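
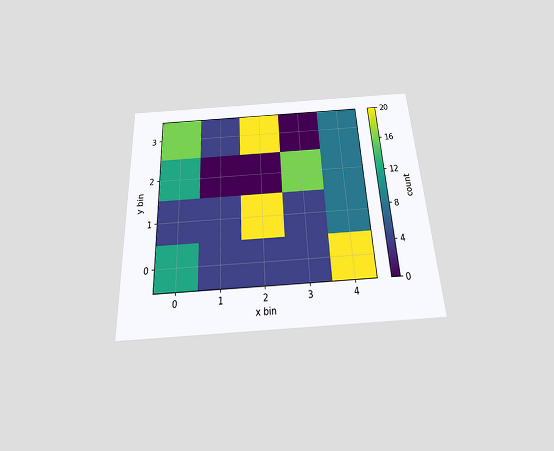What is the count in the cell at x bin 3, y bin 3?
The chart is tilted about 3° counter-clockwise and viewed slightly from below. Matching the cell (3, 3) against the colorbar gives 0.

0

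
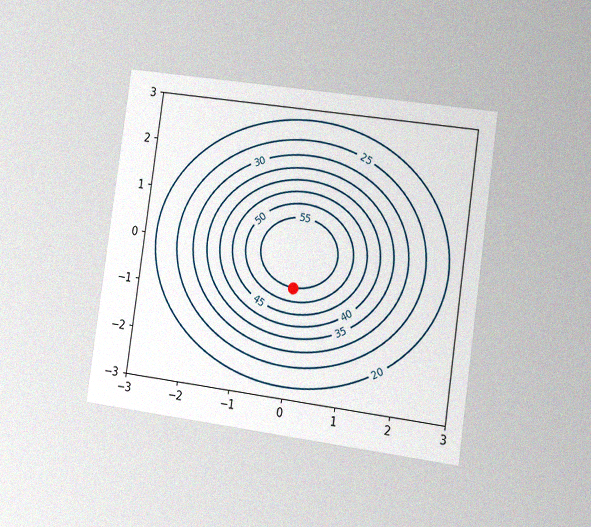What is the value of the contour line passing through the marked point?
55

The chart is tilted about 8° clockwise and viewed slightly from the right, with some photo noise. The marked point sits on the contour labelled 55.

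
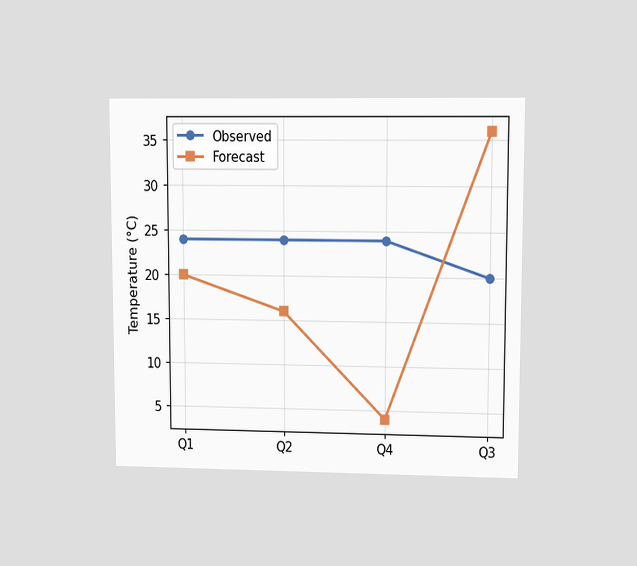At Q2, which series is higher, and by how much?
The chart is viewed at a slight angle. At Q2, Observed sits above the other line by 8°C.

Observed, by 8°C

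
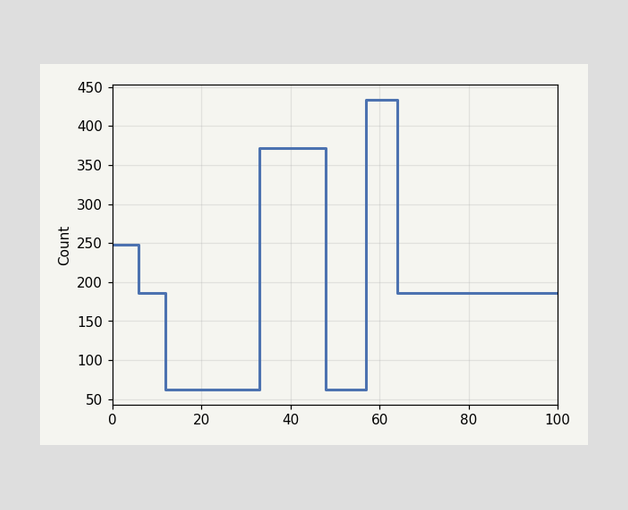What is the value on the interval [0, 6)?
On [0, 6) the step sits at 248.

248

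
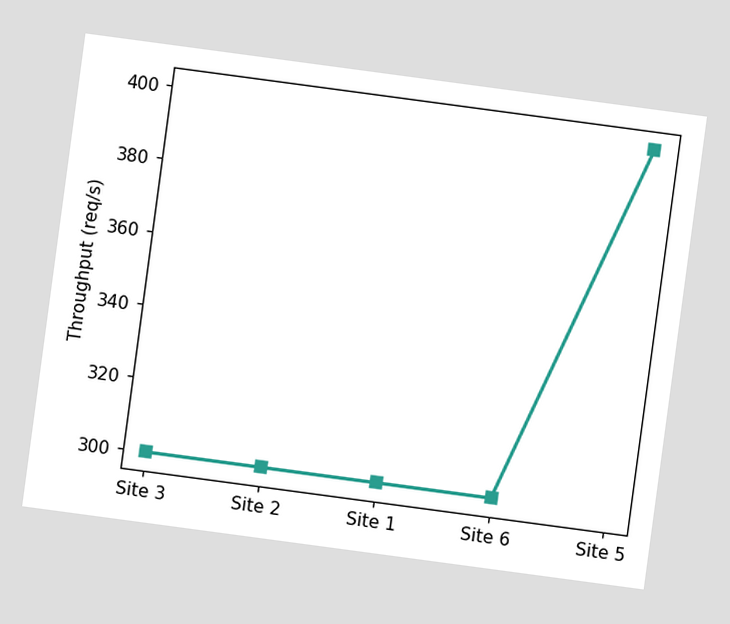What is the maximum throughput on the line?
The chart is tilted about 8° clockwise. The highest point is at Site 5, and reading across to the y-axis gives 400req/s.

400req/s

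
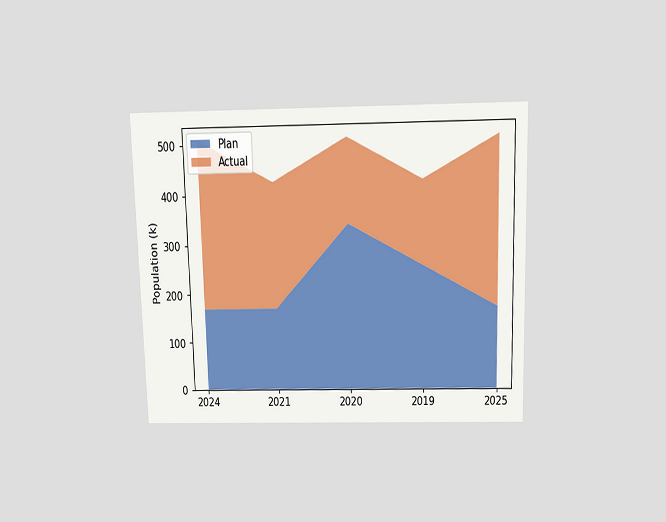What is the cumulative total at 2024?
510k

The chart is viewed slightly from above. The stacked total at 2024 reaches 510k.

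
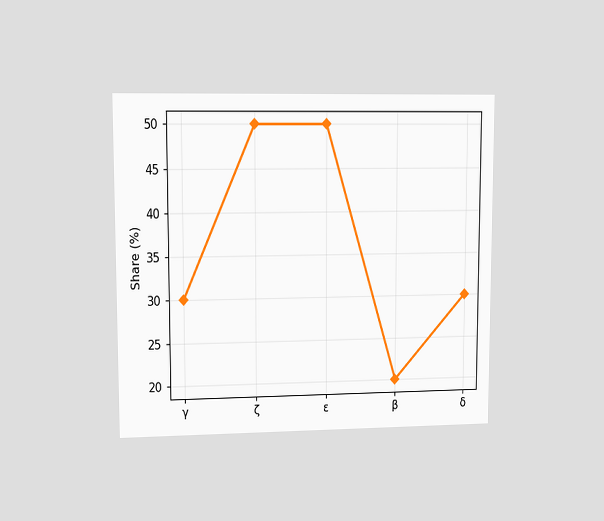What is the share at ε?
The chart is viewed at a slight angle. At ε, the line is at 50%.

50%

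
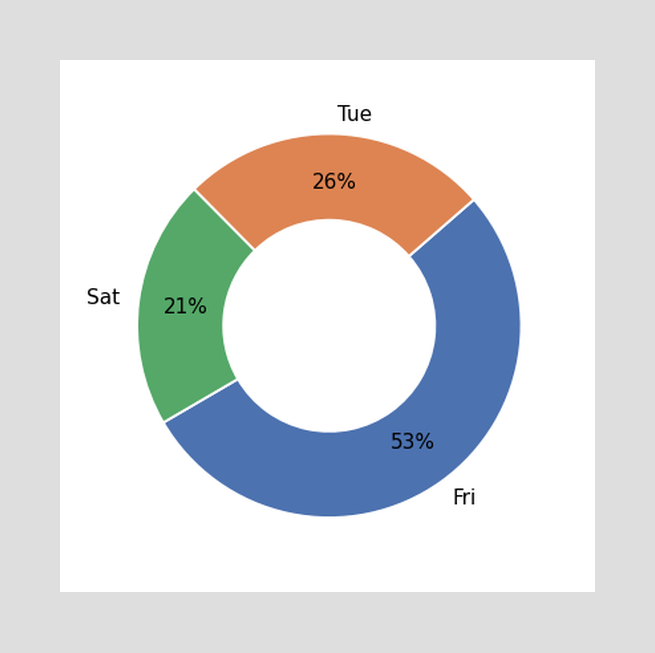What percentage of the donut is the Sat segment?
The Sat segment takes up 21% of the ring.

21%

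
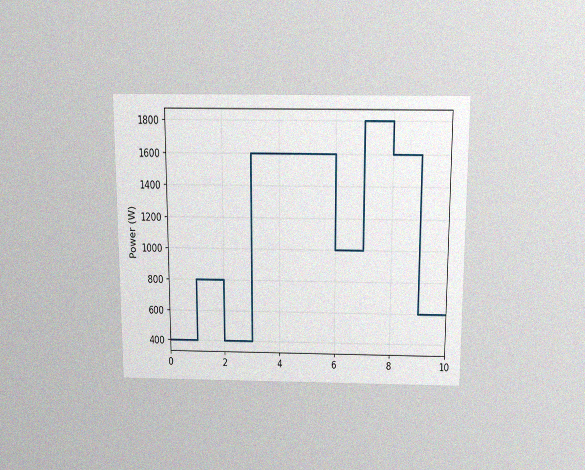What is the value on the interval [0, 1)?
400W

The chart is viewed slightly from above, with some photo noise. On [0, 1) the step sits at 400W.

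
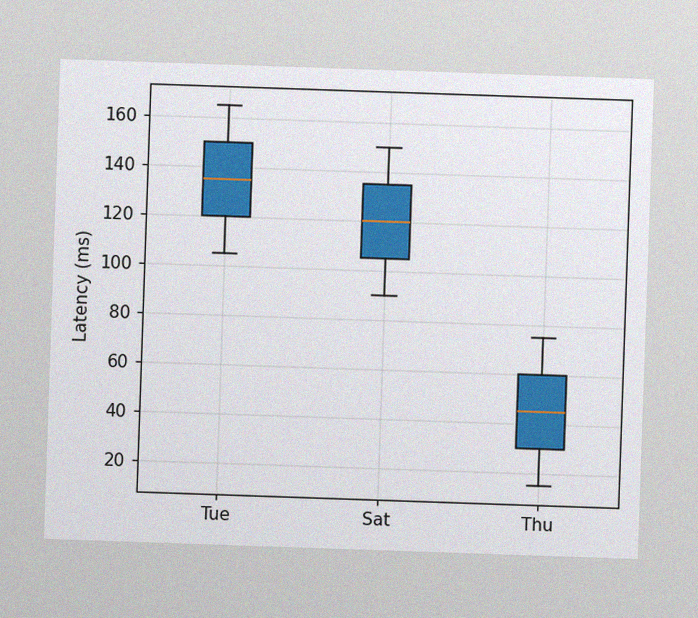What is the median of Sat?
The image has some photo noise and uneven lighting. The median line in the Sat box sits at 120ms.

120ms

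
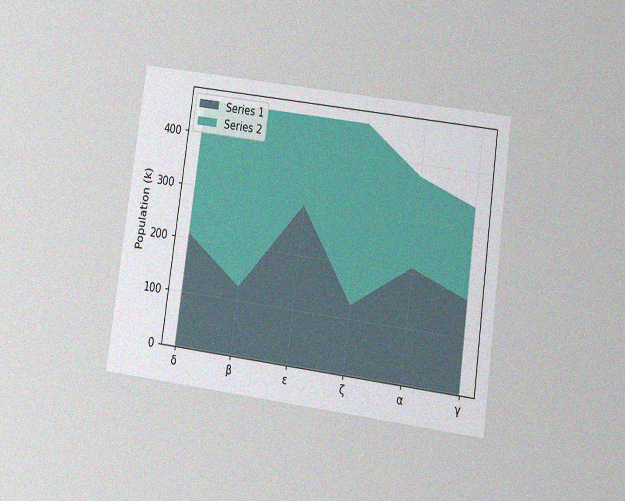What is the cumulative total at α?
The chart is tilted about 8° clockwise and viewed at a slight angle, with some photo noise. The stacked total at α reaches 378k.

378k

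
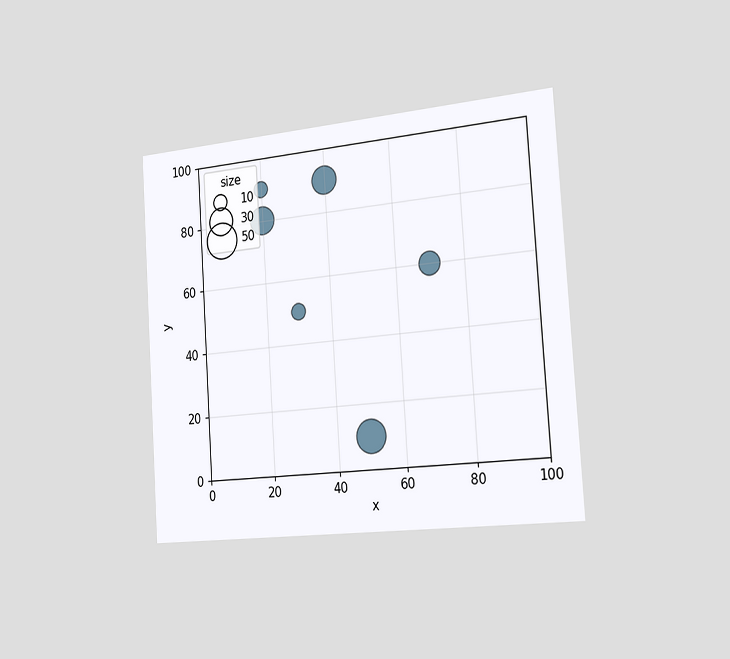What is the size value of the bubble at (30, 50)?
The chart is tilted about 4° counter-clockwise and viewed slightly from the right. Matching the bubble at (30, 50) against the size legend gives 10.

10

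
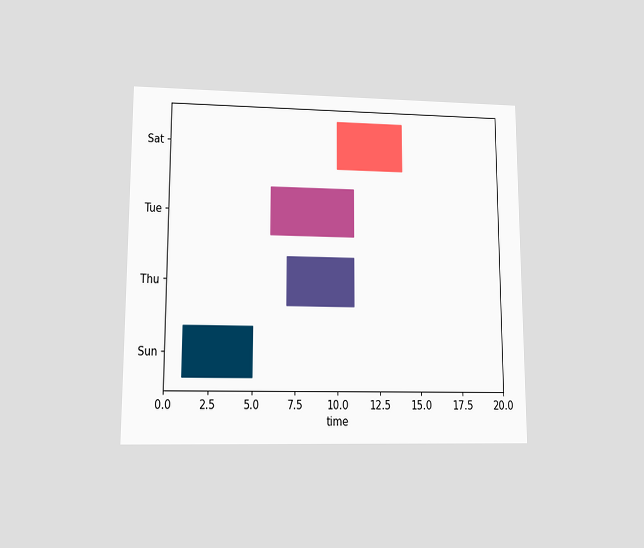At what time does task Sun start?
1

The chart is viewed at a slight angle. The Sun bar begins at t=1.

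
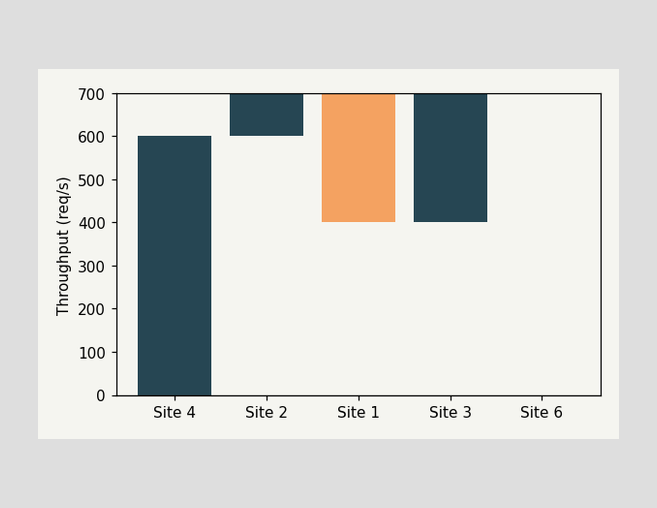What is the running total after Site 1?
After Site 1 the running total reaches 400req/s.

400req/s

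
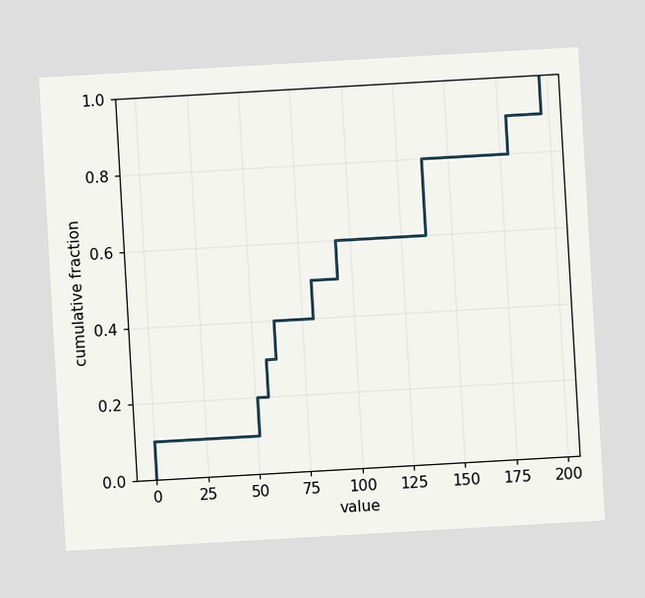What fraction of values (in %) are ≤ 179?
The chart is tilted about 3° counter-clockwise. At x=179 the ECDF step is at 90%.

90%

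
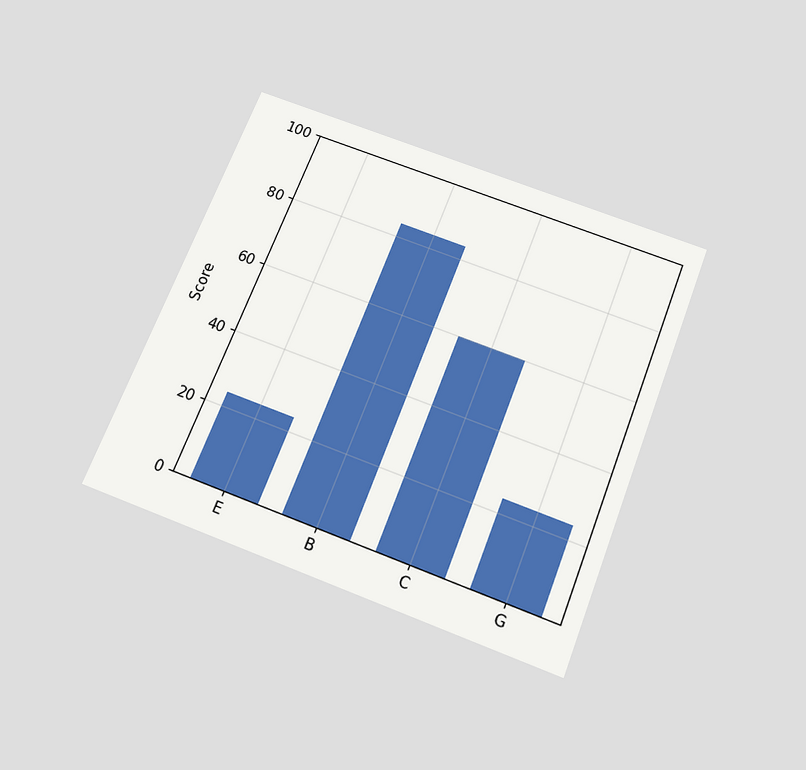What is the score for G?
24

The chart is tilted about 21° clockwise and viewed slightly from below. Reading along the chart's y-axis, the G bar reaches 24.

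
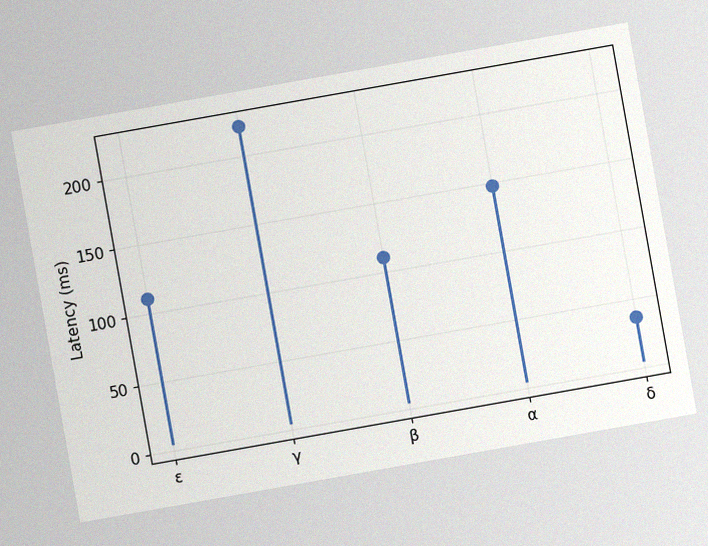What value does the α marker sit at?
The chart is tilted about 10° counter-clockwise, with some photo noise. The α marker sits at 148ms.

148ms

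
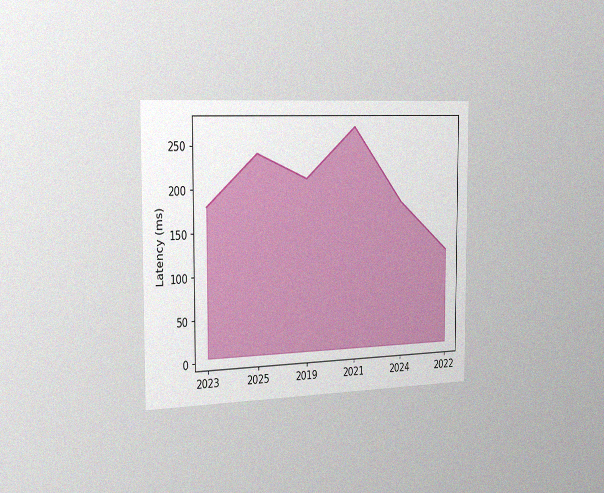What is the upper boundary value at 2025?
240ms

The chart is viewed slightly from the left, with some photo noise. At 2025 the upper boundary is at 240ms.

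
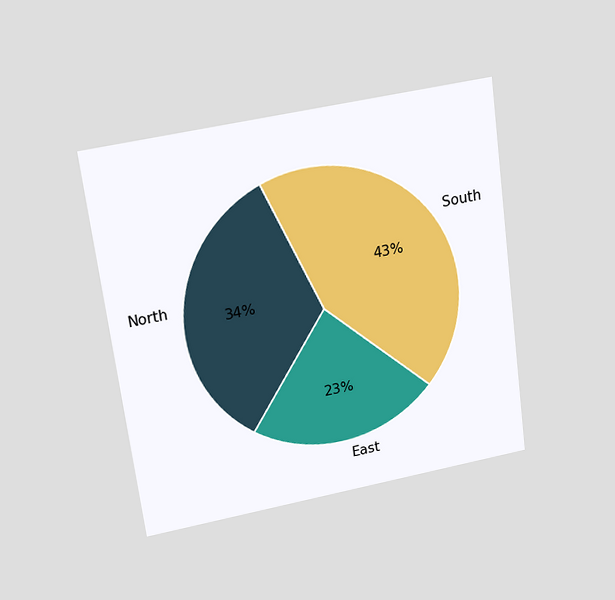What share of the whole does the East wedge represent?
23%

The chart is tilted about 8° counter-clockwise and viewed slightly from above. The East slice takes up 23% of the pie.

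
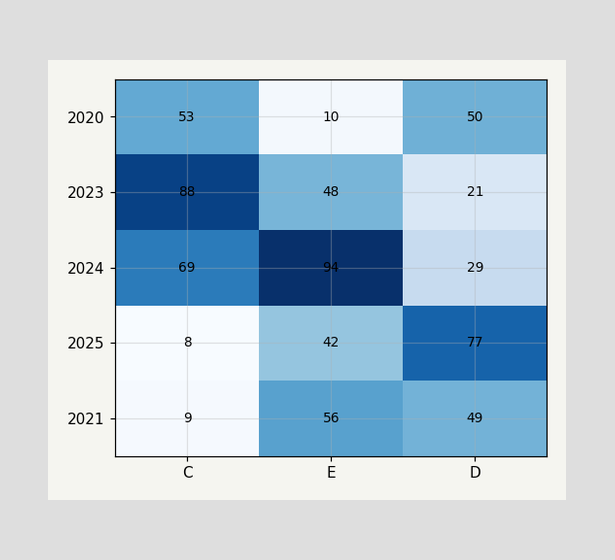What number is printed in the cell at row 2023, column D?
The (2023, D) cell reads 21.

21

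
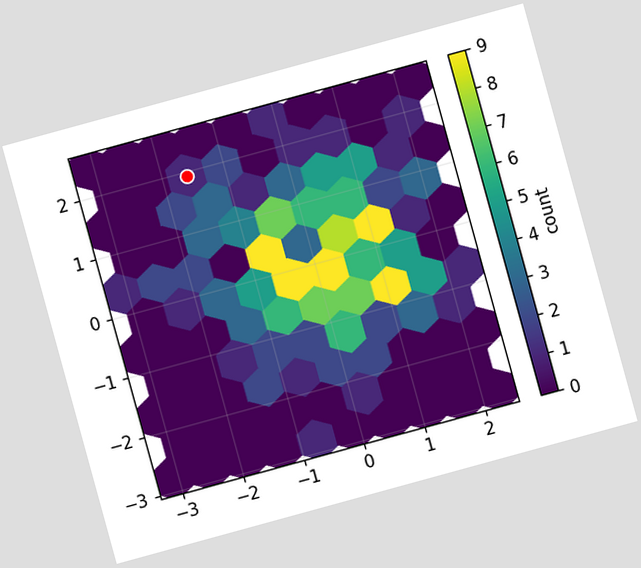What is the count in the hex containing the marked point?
The chart is tilted about 15° counter-clockwise. The marked hex reads 1 on the colorbar.

1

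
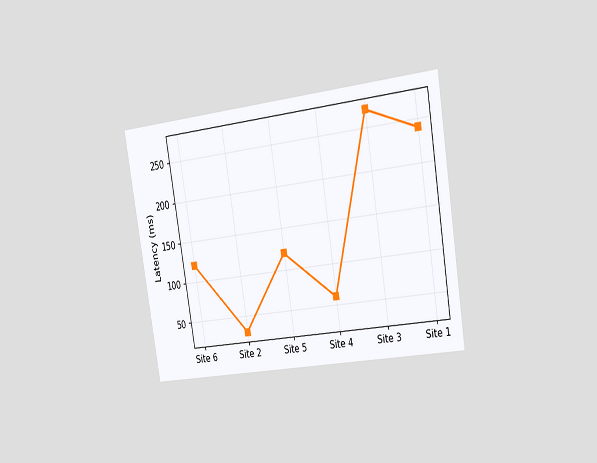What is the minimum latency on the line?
30ms

The chart is tilted about 9° counter-clockwise and viewed slightly from the right. The lowest point is at Site 2, and reading across to the y-axis gives 30ms.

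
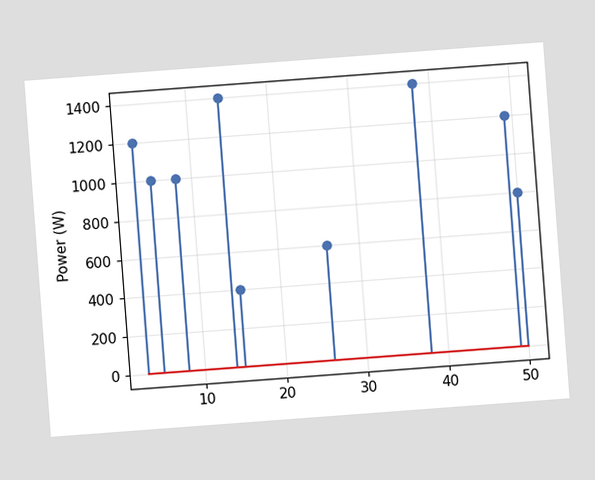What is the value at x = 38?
The chart is tilted about 4° counter-clockwise. The stem at x=38 reaches 1400W.

1400W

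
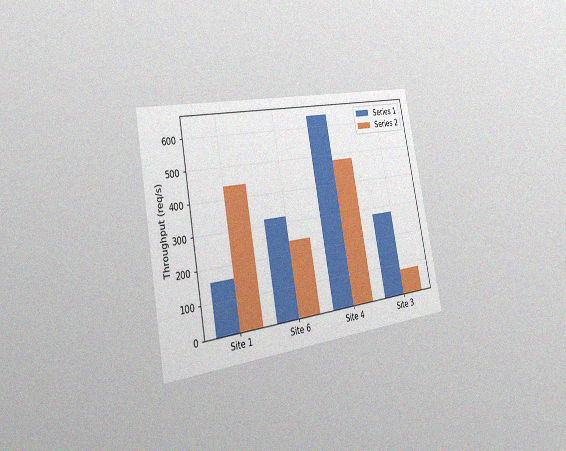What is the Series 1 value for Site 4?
640req/s

The chart is tilted about 11° counter-clockwise and viewed slightly from the left, with some photo noise. The Series 1 bar at Site 4 reaches 640req/s on the y-axis.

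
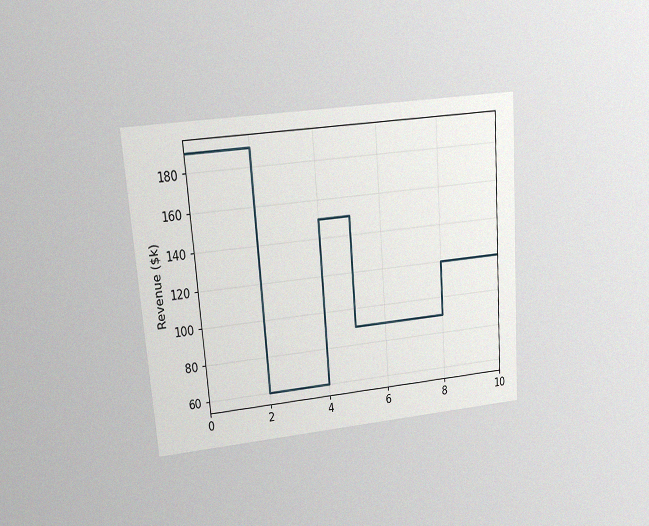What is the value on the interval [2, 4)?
$60k

The chart is tilted about 4° counter-clockwise and viewed at a slight angle, with some photo noise. On [2, 4) the step sits at $60k.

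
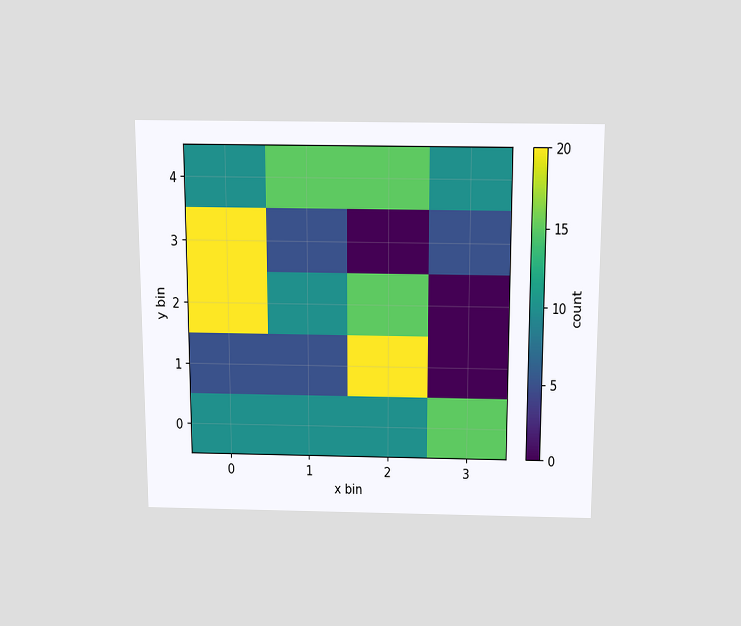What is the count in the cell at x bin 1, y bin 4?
The chart is viewed slightly from above. Matching the cell (1, 4) against the colorbar gives 15.

15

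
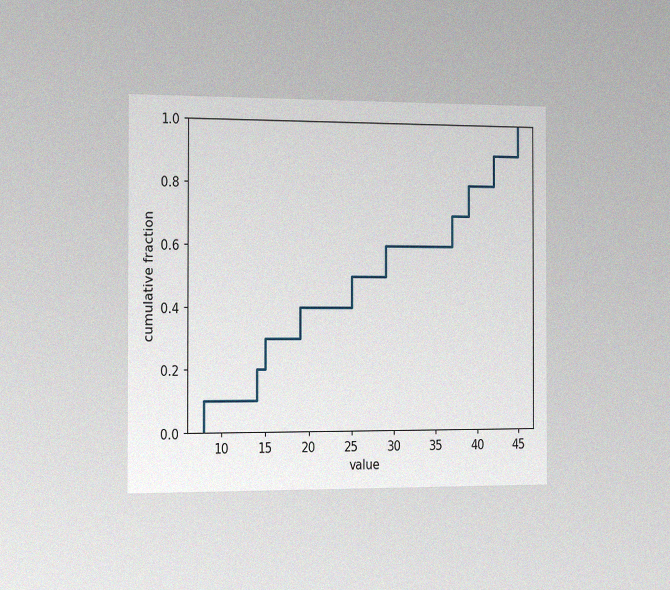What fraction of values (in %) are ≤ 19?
40%

The chart is viewed slightly from the left, with some photo noise. At x=19 the ECDF step is at 40%.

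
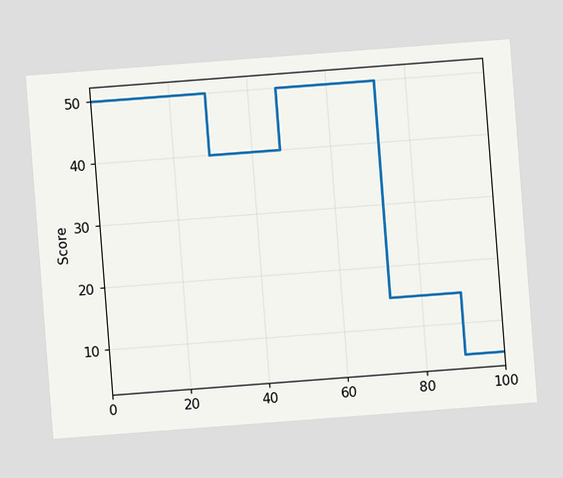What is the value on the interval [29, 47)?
The chart is tilted about 4° counter-clockwise. On [29, 47) the step sits at 40.

40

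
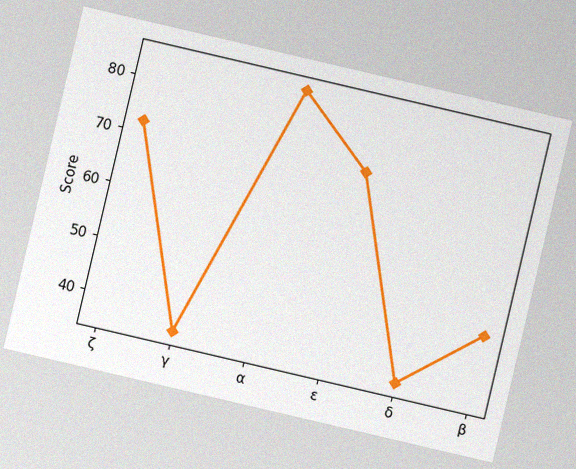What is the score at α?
The chart is tilted about 13° clockwise, with some photo noise. At α, the line is at 84.

84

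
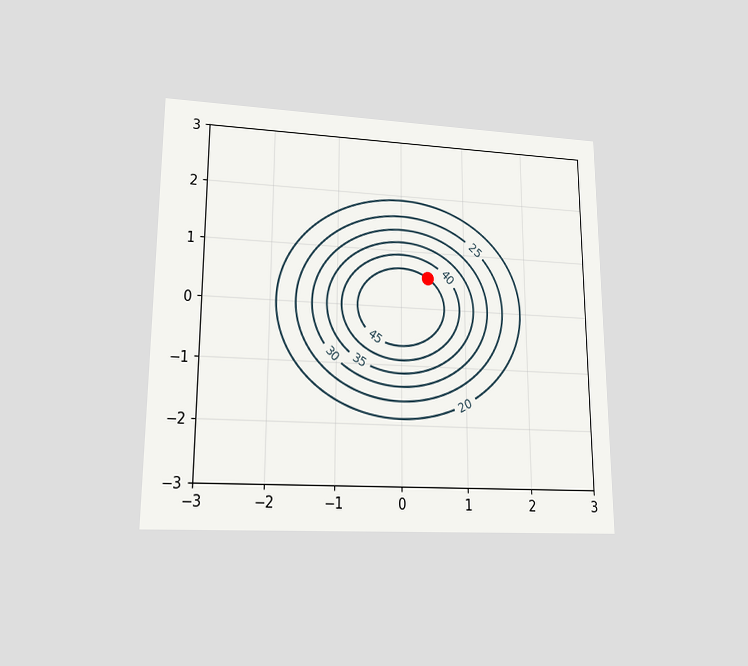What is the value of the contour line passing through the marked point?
The chart is viewed at a slight angle. The marked point sits on the contour labelled 45.

45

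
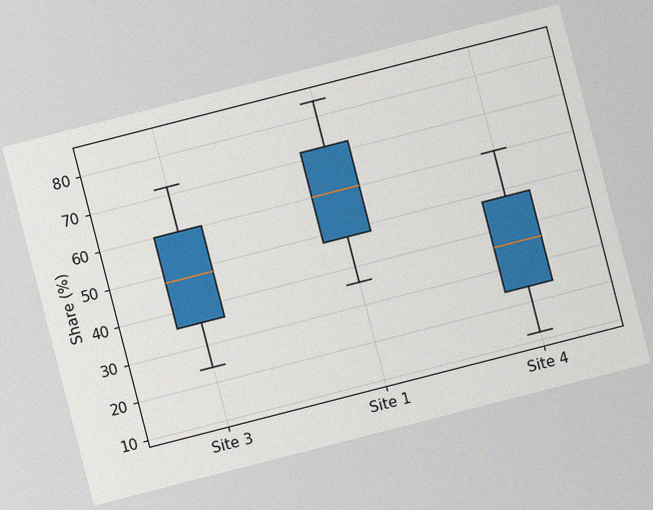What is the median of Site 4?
36%

The chart is tilted about 14° counter-clockwise, with some photo noise. The median line in the Site 4 box sits at 36%.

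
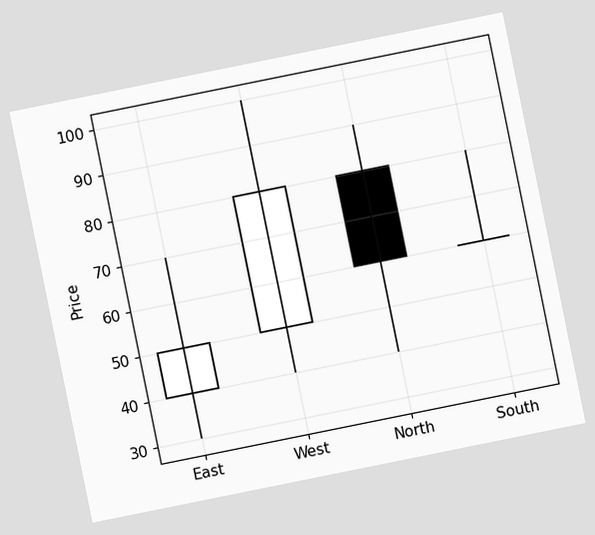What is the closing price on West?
80

The chart is tilted about 11° counter-clockwise. The West candle closes at 80.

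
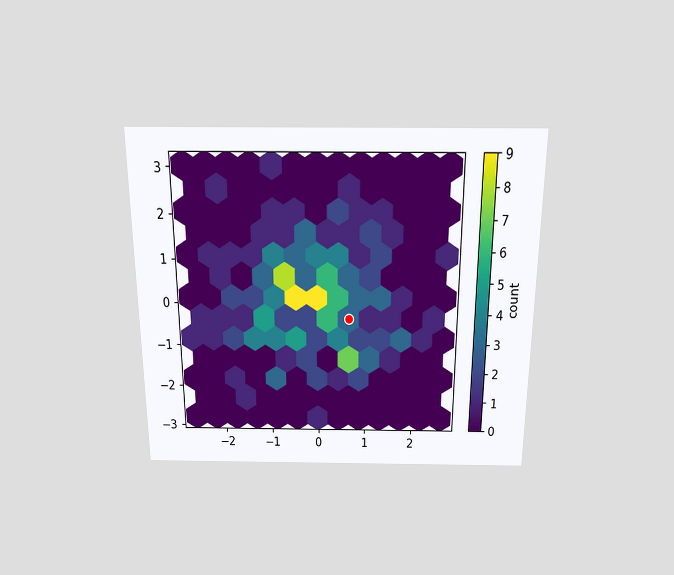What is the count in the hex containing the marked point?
The chart is viewed slightly from above. The marked hex reads 3 on the colorbar.

3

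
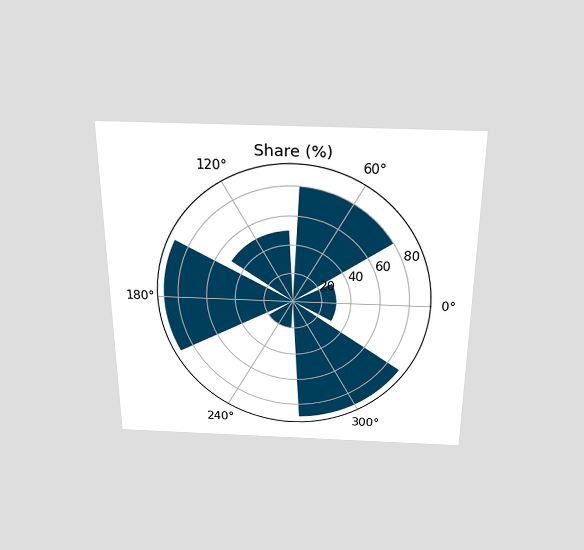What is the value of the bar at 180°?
The chart is viewed slightly from above. The bar at 180° reaches 90% on the radial axis.

90%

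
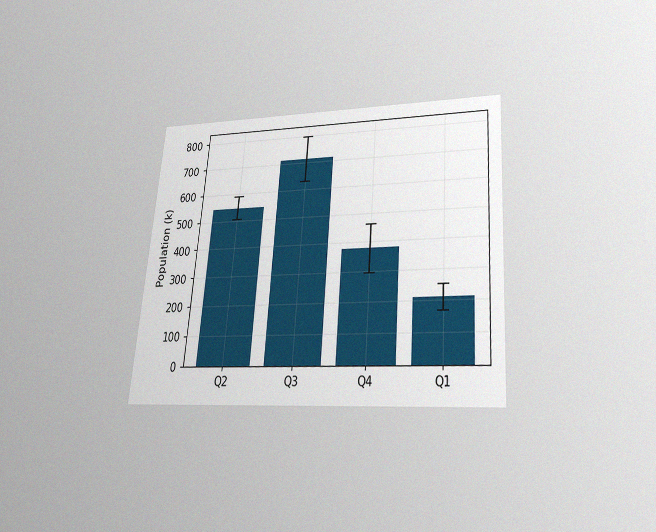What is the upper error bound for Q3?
798k

The chart is tilted about 5° clockwise and viewed slightly from below, with some photo noise. The Q3 bar's upper whisker reaches 798k.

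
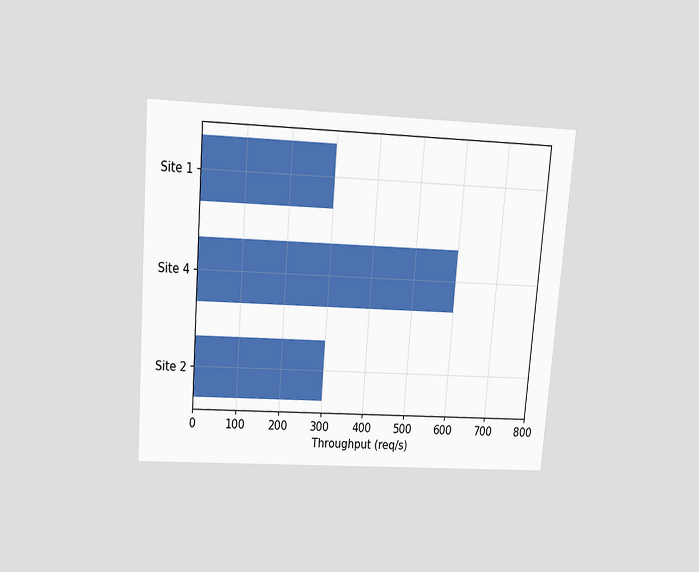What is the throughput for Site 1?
300req/s

The chart is tilted about 4° clockwise and viewed slightly from above. Reading along the chart's x-axis, the Site 1 bar reaches 300req/s.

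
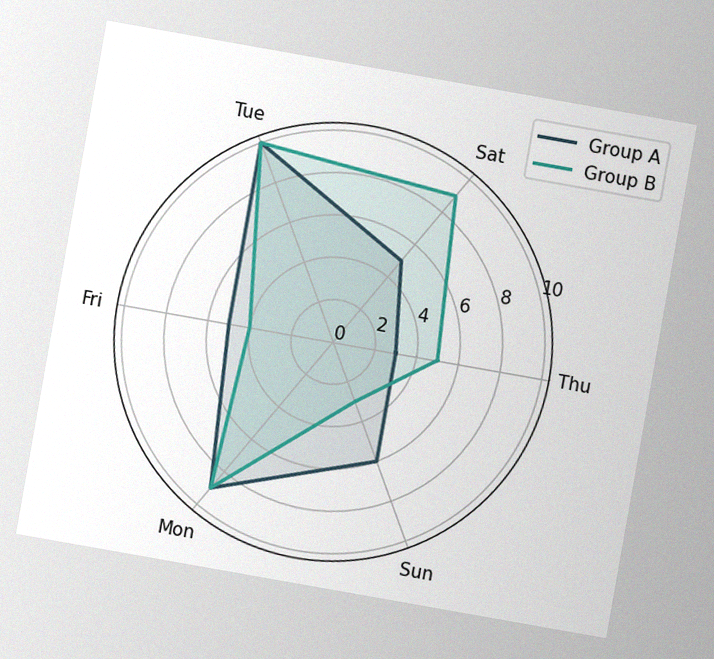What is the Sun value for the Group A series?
The chart is tilted about 10° clockwise, with some photo noise. On the Sun axis, Group A reaches 6.

6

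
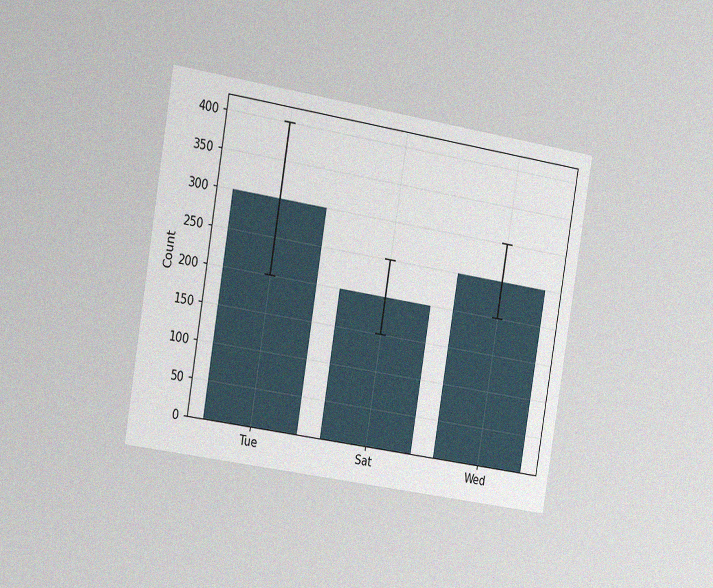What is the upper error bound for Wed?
The chart is tilted about 9° clockwise and viewed slightly from the left, with some photo noise. The Wed bar's upper whisker reaches 300.

300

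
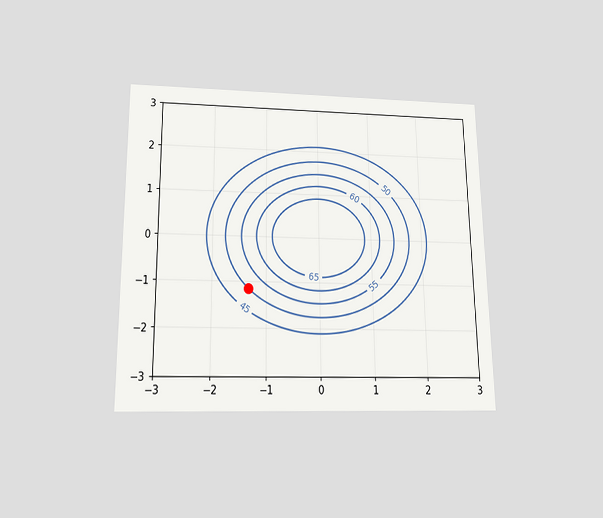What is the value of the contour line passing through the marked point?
50

The chart is viewed slightly from below. The marked point sits on the contour labelled 50.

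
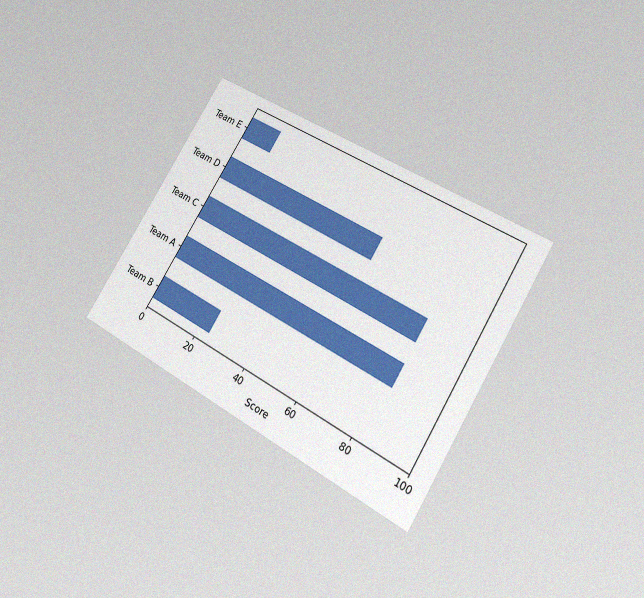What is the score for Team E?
The chart is tilted about 31° clockwise and viewed at a slight angle, with some photo noise. Reading along the chart's x-axis, the Team E bar reaches 12.

12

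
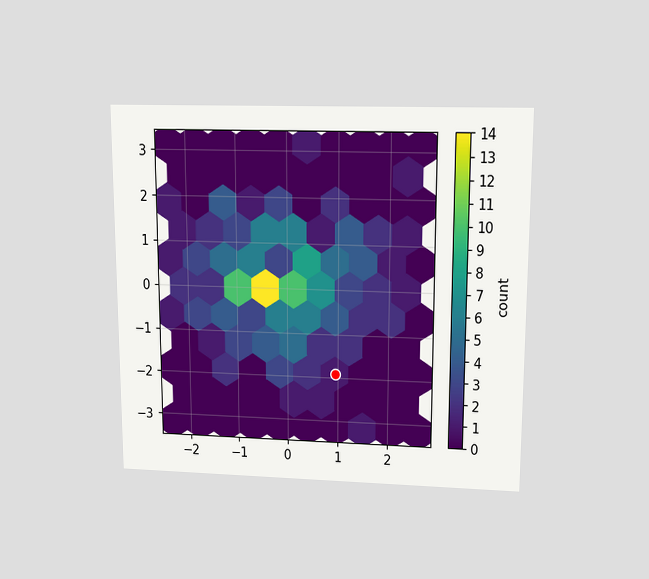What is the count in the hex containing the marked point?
The chart is viewed slightly from above. The marked hex reads 1 on the colorbar.

1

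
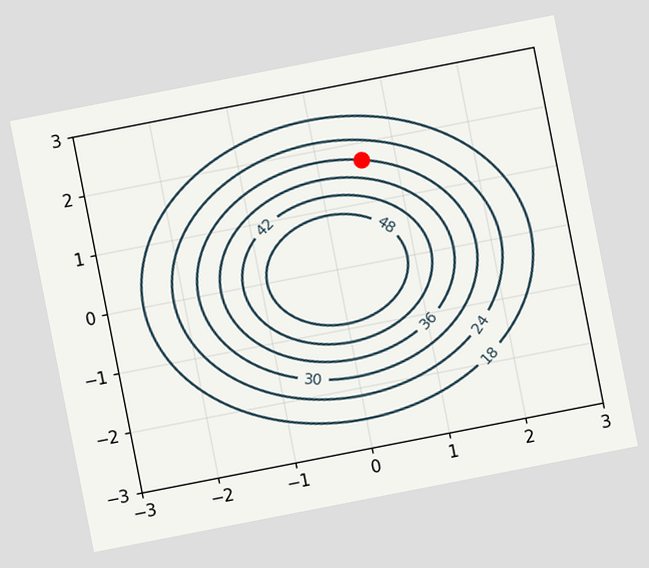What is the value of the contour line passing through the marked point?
30

The chart is tilted about 11° counter-clockwise. The marked point sits on the contour labelled 30.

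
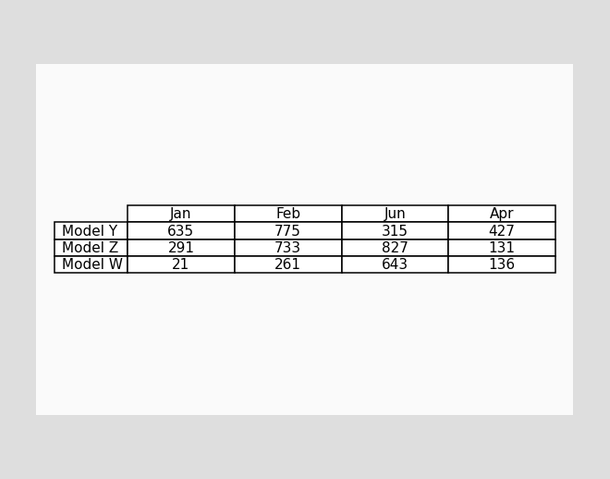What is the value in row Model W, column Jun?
The (Model W, Jun) cell reads 643.

643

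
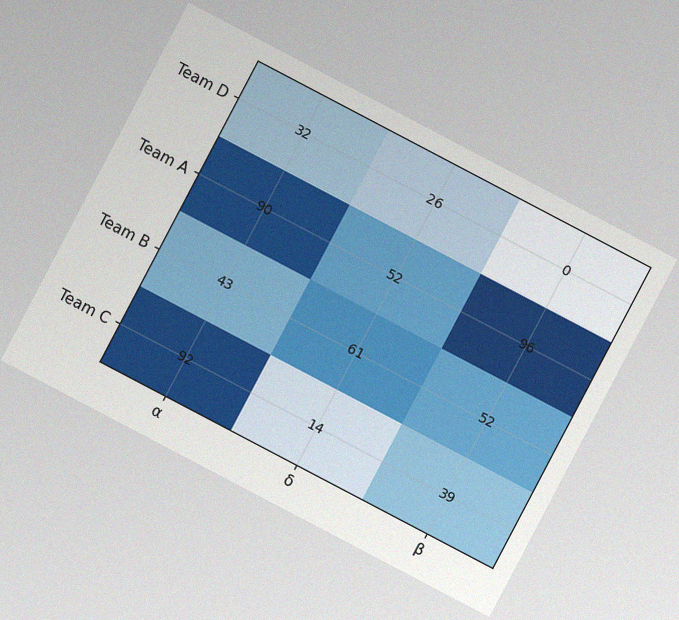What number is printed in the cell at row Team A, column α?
The chart is tilted about 28° clockwise, with some photo noise. The (Team A, α) cell reads 90.

90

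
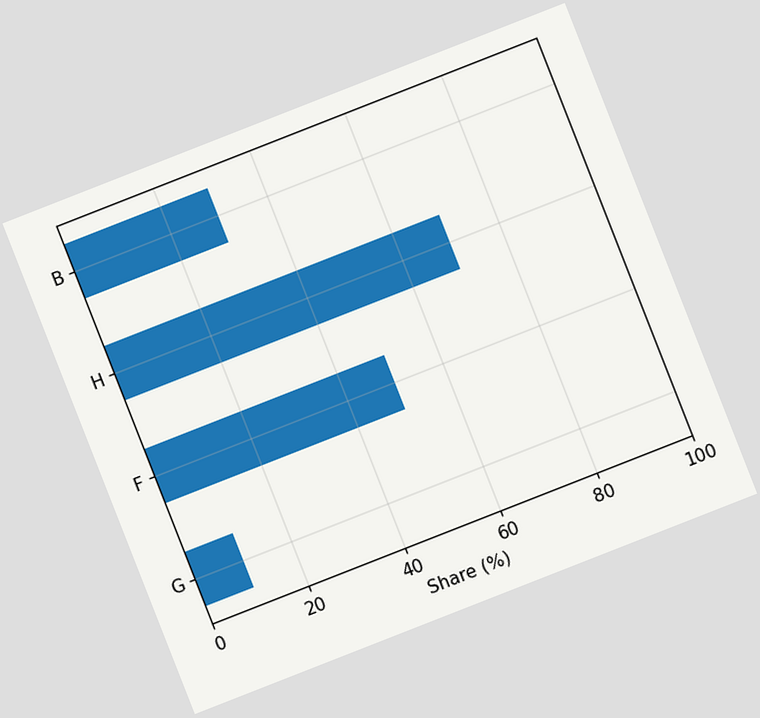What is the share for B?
The chart is tilted about 21° counter-clockwise. Reading along the chart's x-axis, the B bar reaches 30%.

30%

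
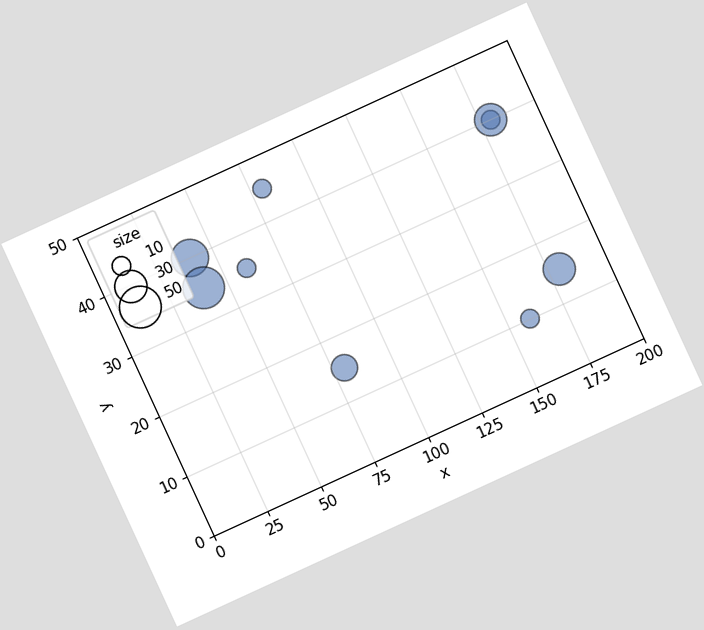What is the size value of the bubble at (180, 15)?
30

The chart is tilted about 25° counter-clockwise. Matching the bubble at (180, 15) against the size legend gives 30.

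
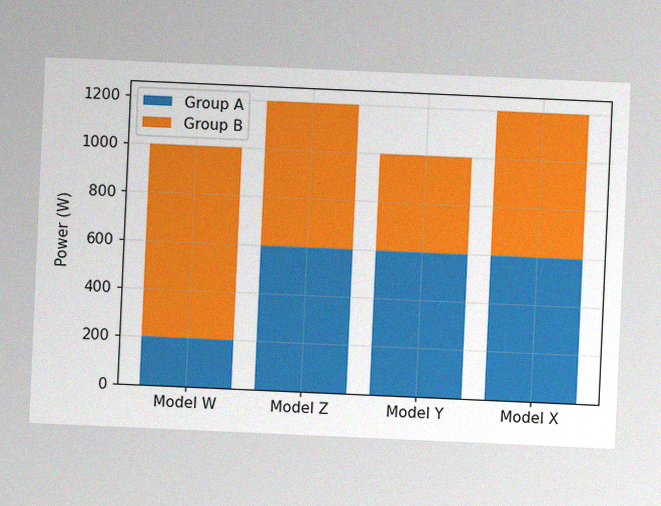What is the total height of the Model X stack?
The chart is tilted about 3° clockwise, with some photo noise. The Model X stack's top reaches 1200W on the y-axis.

1200W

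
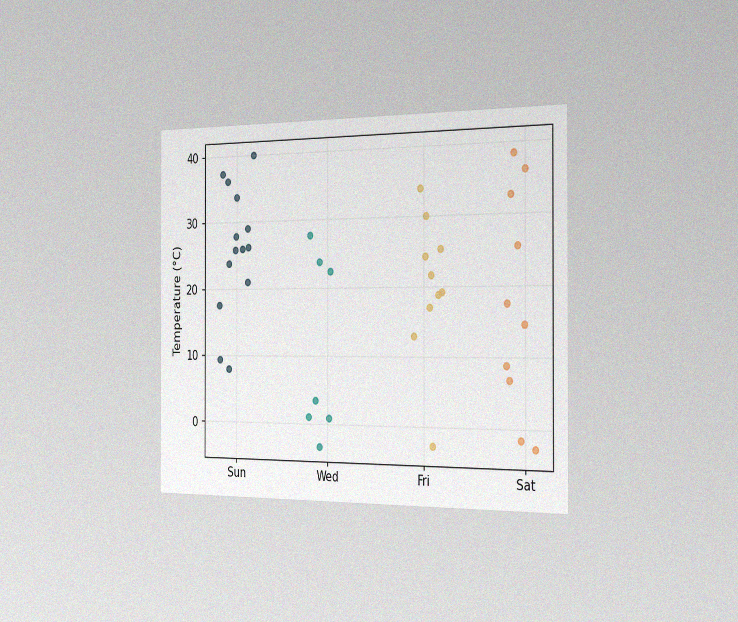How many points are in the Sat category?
The chart is viewed slightly from the right, with some photo noise. Counting the markers in the Sat column gives 10.

10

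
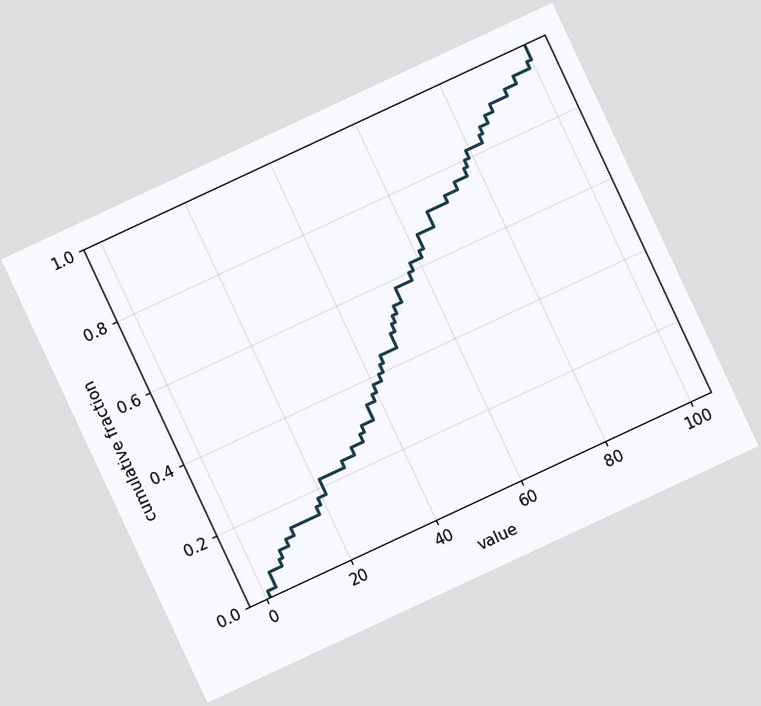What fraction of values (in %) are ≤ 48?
The chart is tilted about 25° counter-clockwise. At x=48 the ECDF step is at 48%.

48%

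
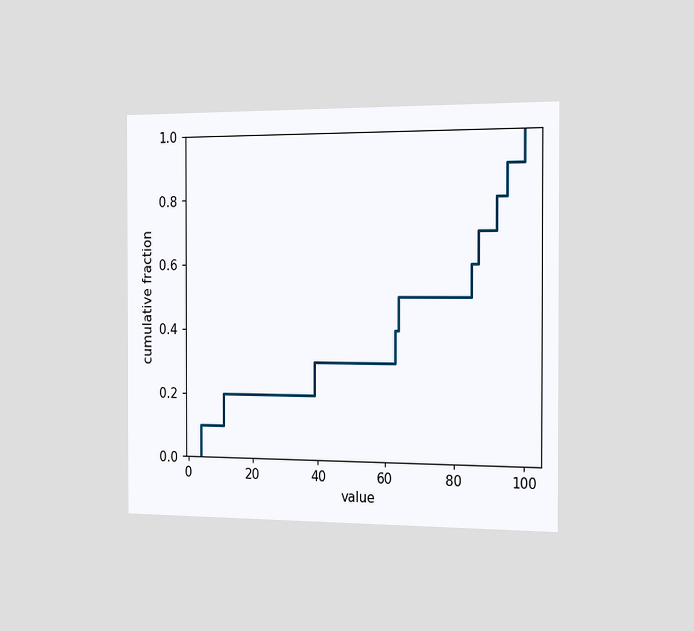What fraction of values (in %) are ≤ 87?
The chart is viewed slightly from the right. At x=87 the ECDF step is at 70%.

70%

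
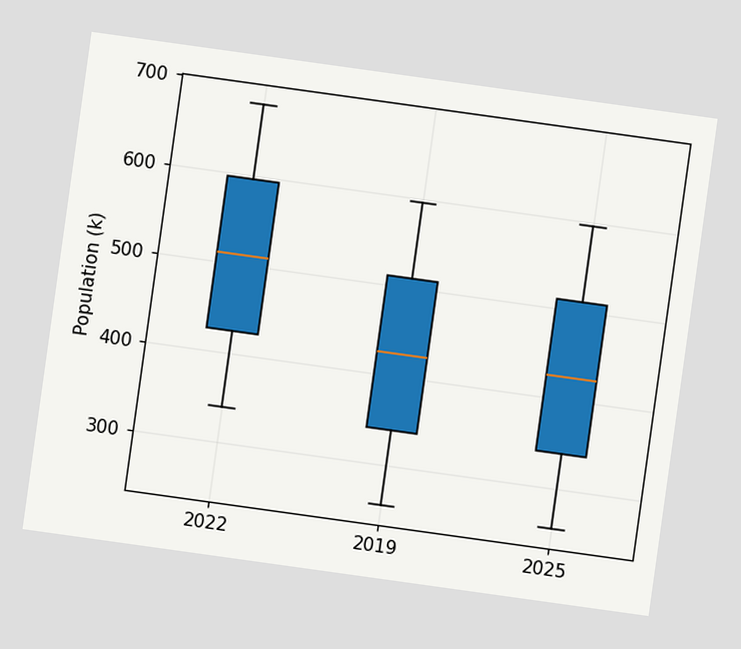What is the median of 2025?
425k

The chart is tilted about 8° clockwise. The median line in the 2025 box sits at 425k.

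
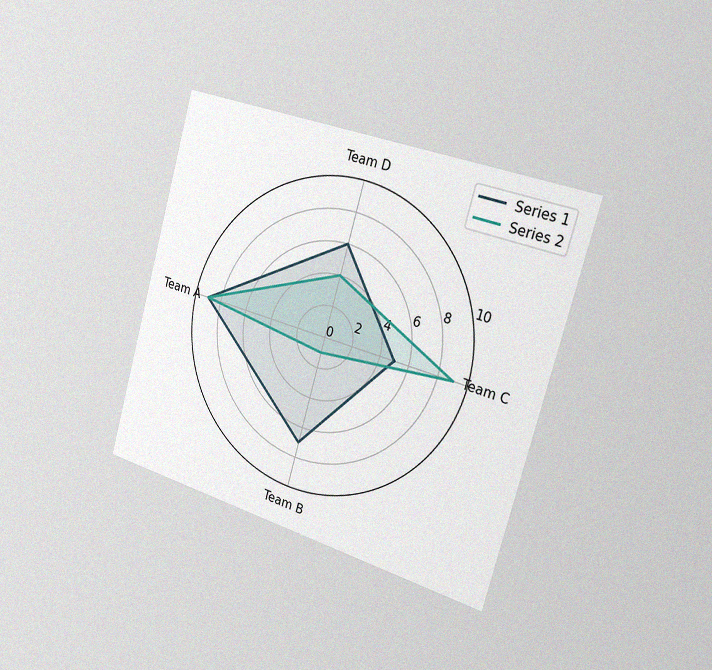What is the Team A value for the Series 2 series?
The chart is tilted about 16° clockwise and viewed slightly from the right, with some photo noise. On the Team A axis, Series 2 reaches 9.

9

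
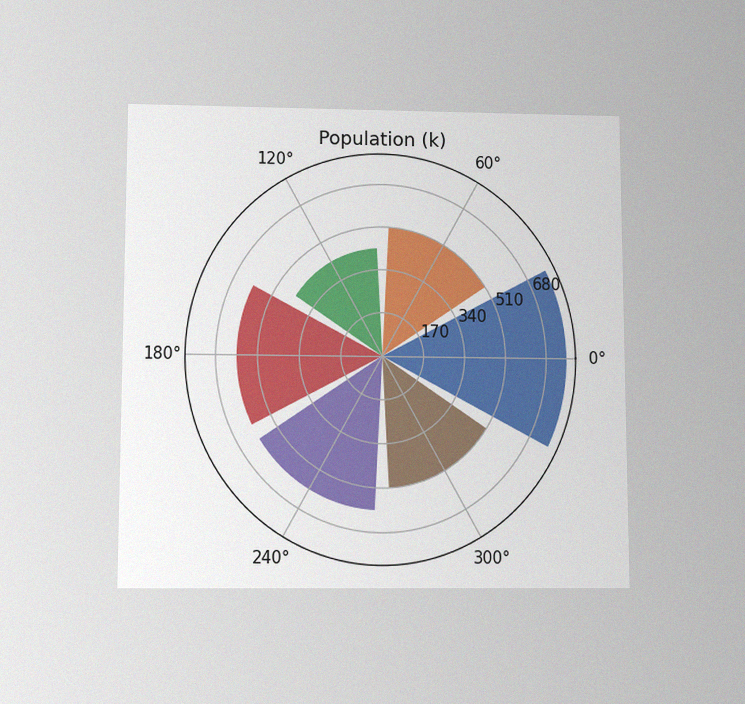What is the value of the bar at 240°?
595k

The chart is viewed slightly from below, with some photo noise. The bar at 240° reaches 595k on the radial axis.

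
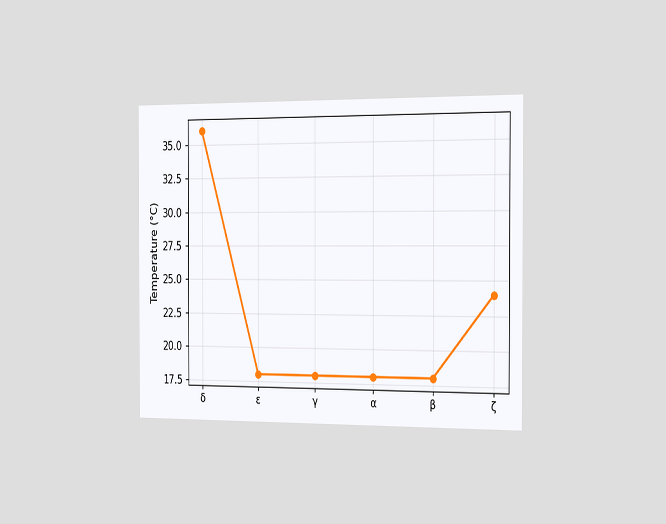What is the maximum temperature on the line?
36°C

The chart is viewed slightly from the right. The highest point is at δ, and reading across to the y-axis gives 36°C.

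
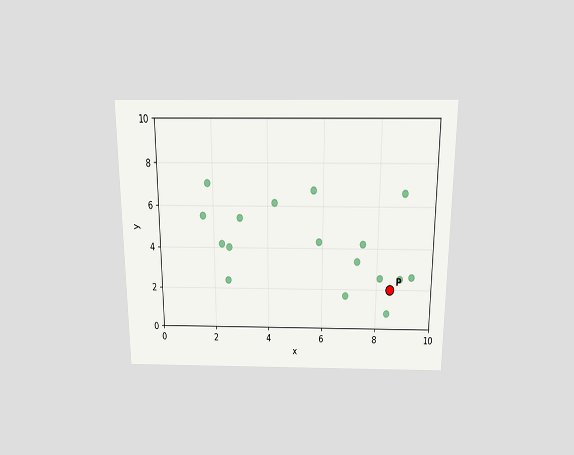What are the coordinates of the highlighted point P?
(8.5, 2)

The chart is viewed slightly from above. Following the gridlines from P to each axis, P sits at (8.5, 2).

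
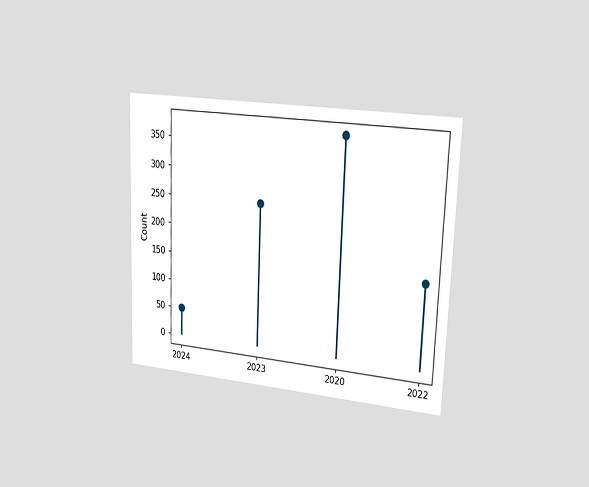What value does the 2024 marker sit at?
50

The chart is tilted about 2° clockwise and viewed slightly from the right. The 2024 marker sits at 50.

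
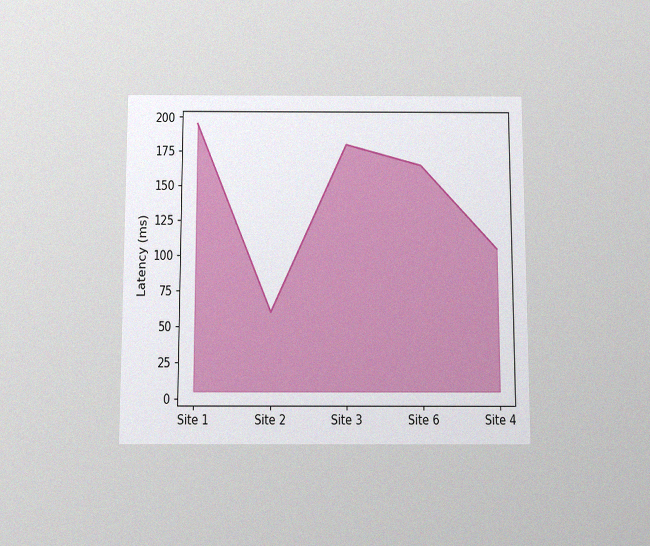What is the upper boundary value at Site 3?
180ms

The chart is viewed slightly from below, with some photo noise. At Site 3 the upper boundary is at 180ms.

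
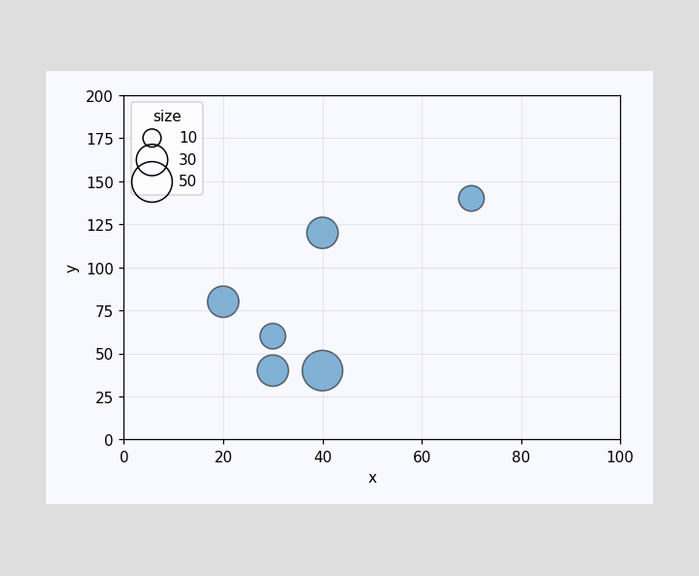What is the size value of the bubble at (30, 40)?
Matching the bubble at (30, 40) against the size legend gives 30.

30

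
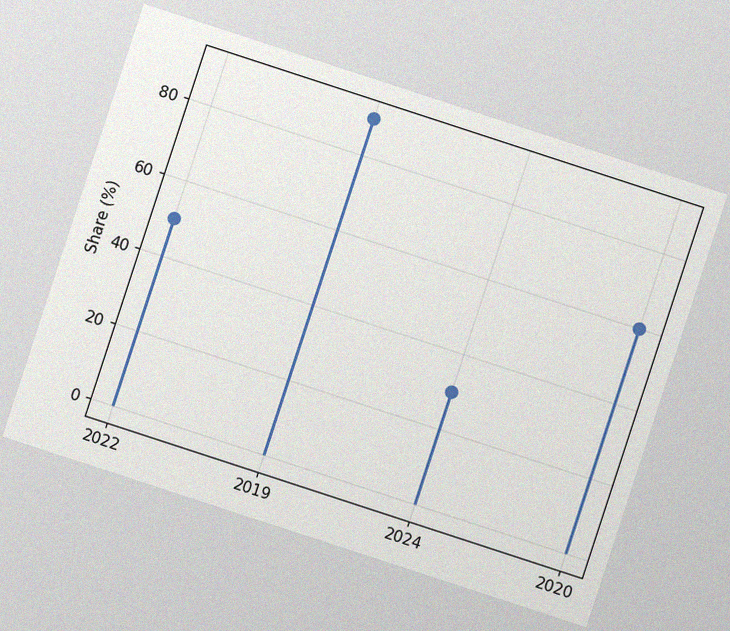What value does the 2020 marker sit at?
The chart is tilted about 18° clockwise, with some photo noise. The 2020 marker sits at 60%.

60%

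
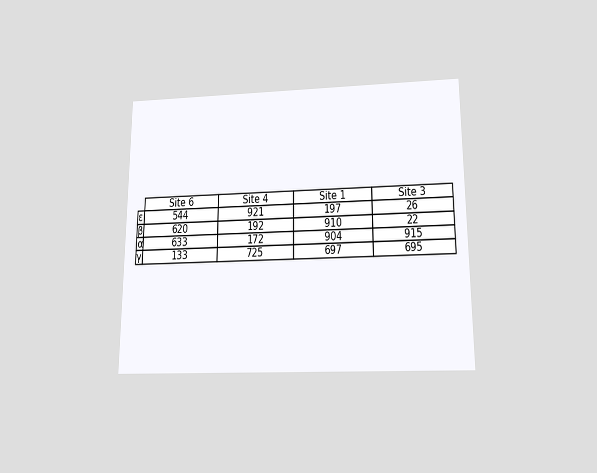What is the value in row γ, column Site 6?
133

The chart is viewed slightly from below. The (γ, Site 6) cell reads 133.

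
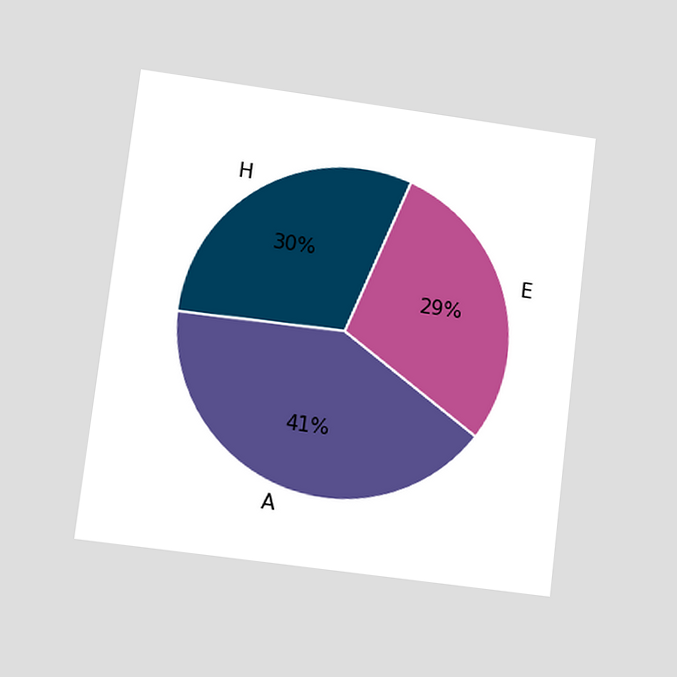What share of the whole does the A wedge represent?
The chart is tilted about 7° clockwise and viewed at a slight angle. The A slice takes up 41% of the pie.

41%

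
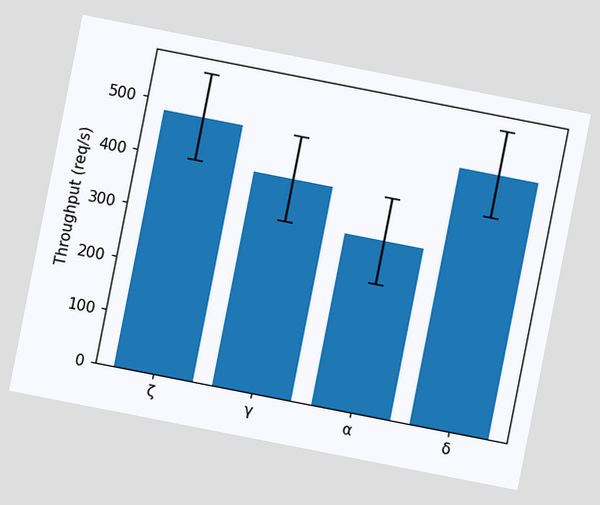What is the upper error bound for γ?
The chart is tilted about 11° clockwise. The γ bar's upper whisker reaches 480req/s.

480req/s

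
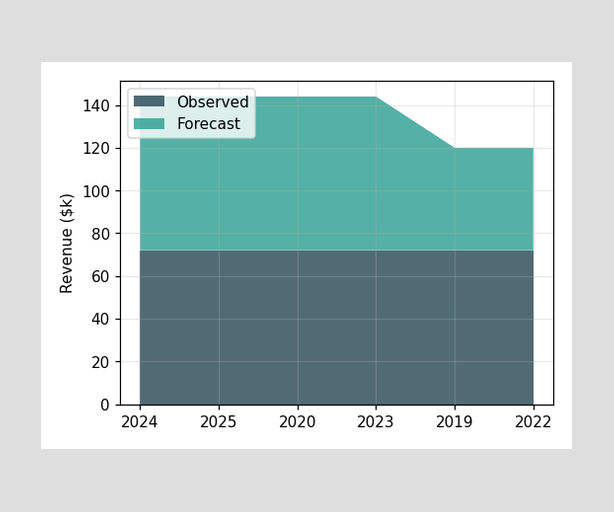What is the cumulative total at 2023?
The stacked total at 2023 reaches $144k.

$144k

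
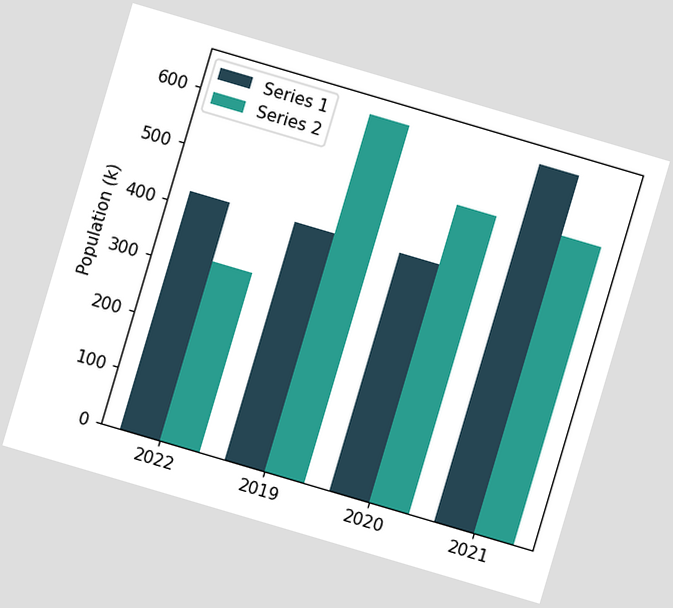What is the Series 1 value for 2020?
424k

The chart is tilted about 16° clockwise. The Series 1 bar at 2020 reaches 424k on the y-axis.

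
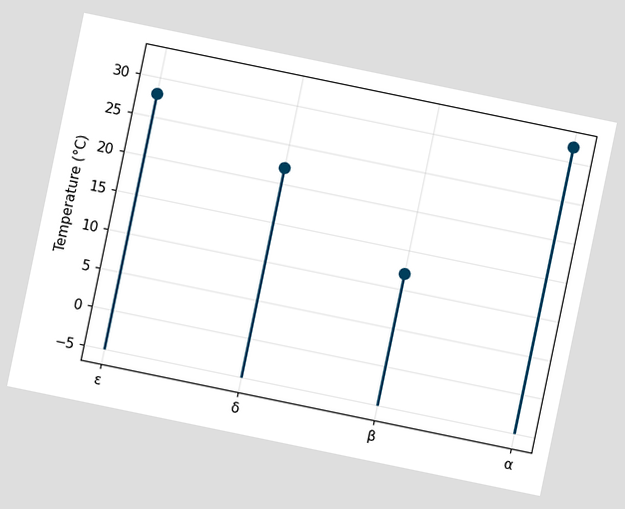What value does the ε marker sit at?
The chart is tilted about 12° clockwise. The ε marker sits at 28°C.

28°C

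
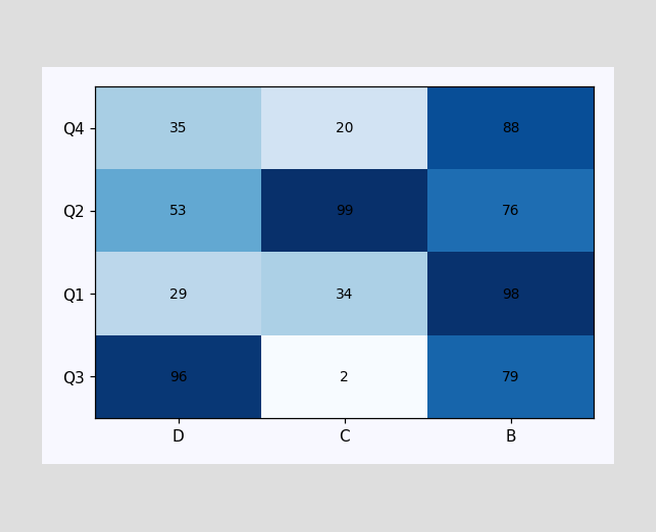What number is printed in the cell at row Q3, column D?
The (Q3, D) cell reads 96.

96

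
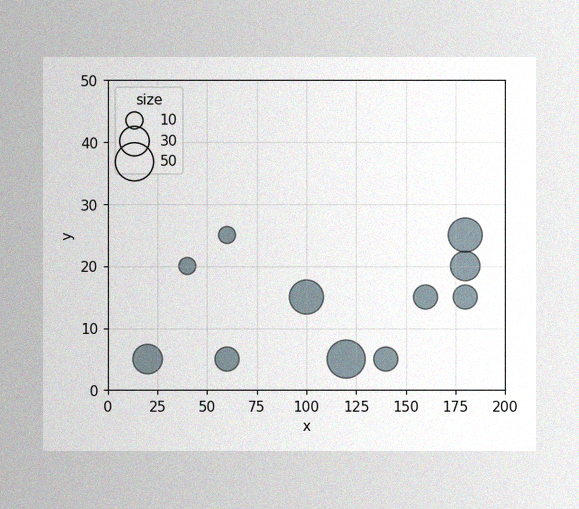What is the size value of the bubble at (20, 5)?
30

The image has some photo noise and uneven lighting. Matching the bubble at (20, 5) against the size legend gives 30.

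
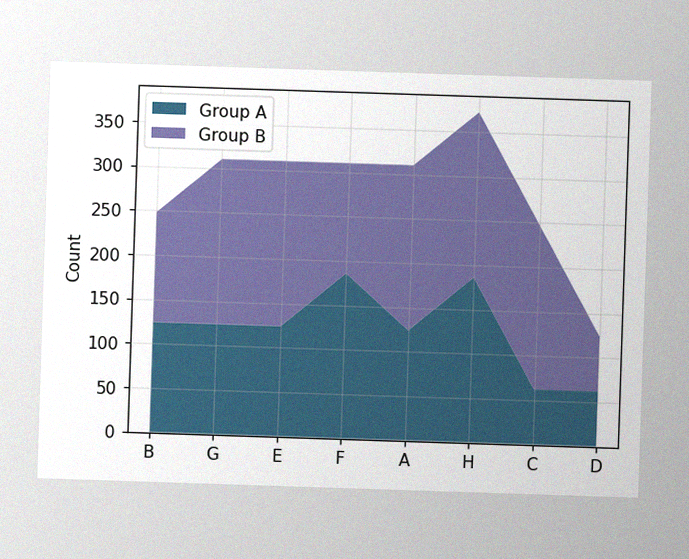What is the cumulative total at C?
The image has some photo noise and uneven lighting. The stacked total at C reaches 248.

248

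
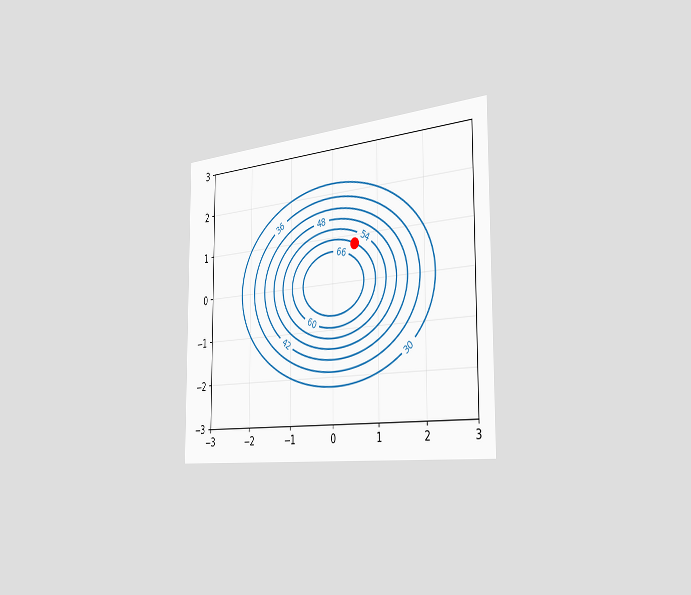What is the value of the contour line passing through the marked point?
60

The chart is viewed slightly from the right. The marked point sits on the contour labelled 60.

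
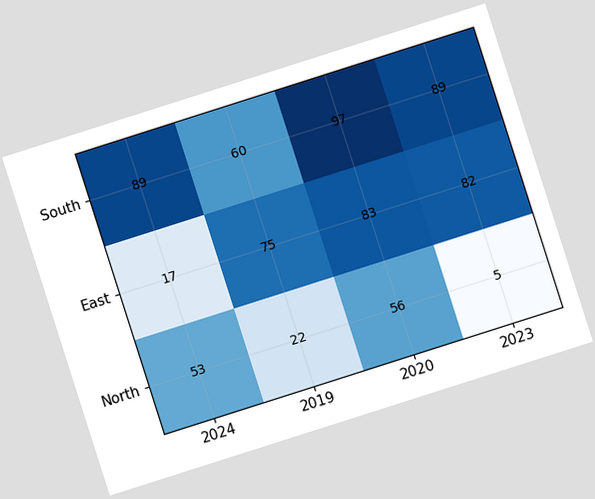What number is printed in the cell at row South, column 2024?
89

The chart is tilted about 18° counter-clockwise. The (South, 2024) cell reads 89.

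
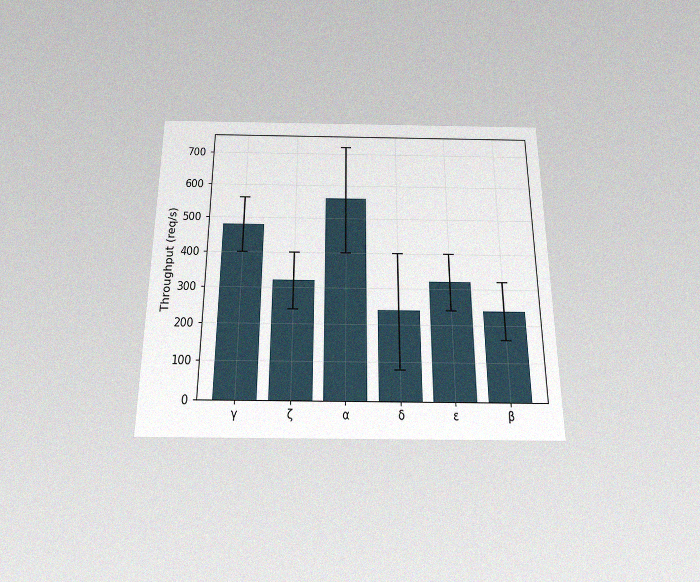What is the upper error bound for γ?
The chart is viewed slightly from below, with some photo noise. The γ bar's upper whisker reaches 560req/s.

560req/s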